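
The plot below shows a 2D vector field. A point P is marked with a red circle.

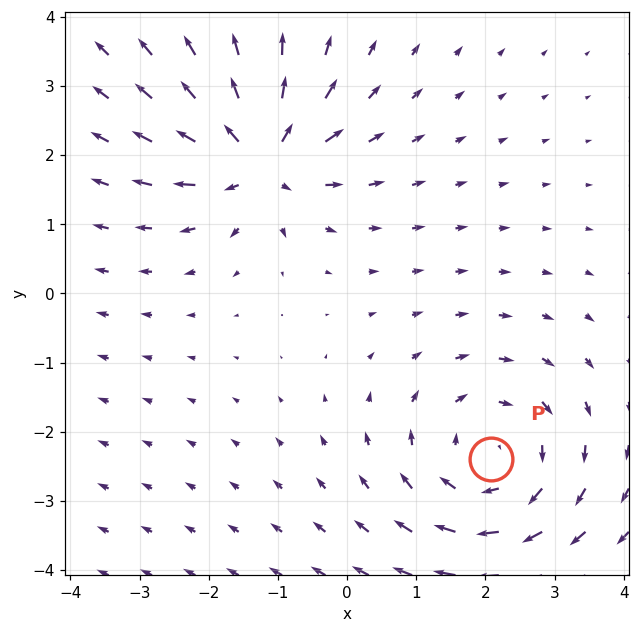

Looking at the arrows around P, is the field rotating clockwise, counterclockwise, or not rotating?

Near P at (2.1, -2.4) the arrows circulate clockwise. The curl (z-component) there is about -3; negative curl means clockwise rotation.

clockwise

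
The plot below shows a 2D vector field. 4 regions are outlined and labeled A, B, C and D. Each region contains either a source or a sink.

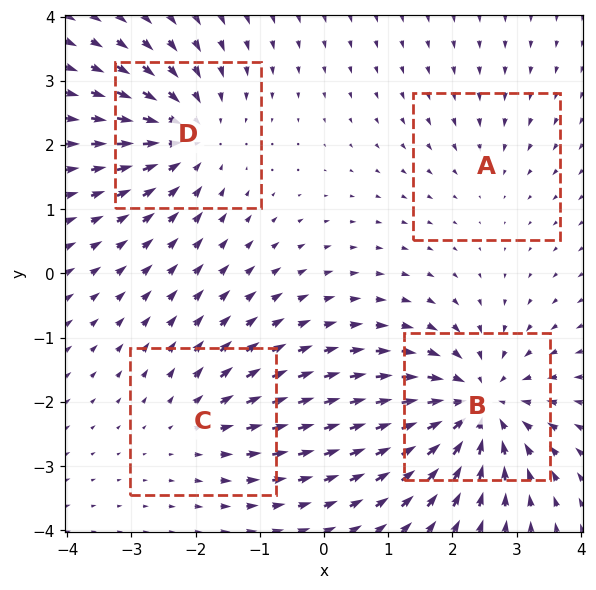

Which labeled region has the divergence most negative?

Divergence at each region's feature centre — A: about -2, B: about -7, C: about +3, D: about -5. Region B is most negative.

B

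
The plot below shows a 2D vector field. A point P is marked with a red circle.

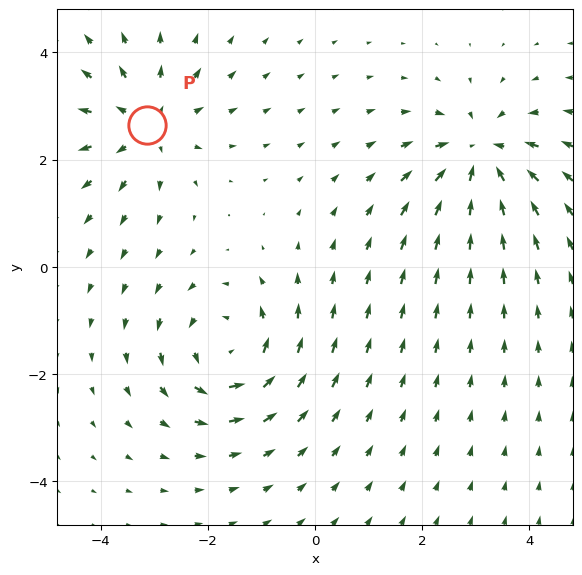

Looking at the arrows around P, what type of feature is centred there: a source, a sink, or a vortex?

source

At P (-3.1, 2.7) the arrows spread outward. Divergence about +4, curl ≈0 — positive divergence with near-zero curl is a source.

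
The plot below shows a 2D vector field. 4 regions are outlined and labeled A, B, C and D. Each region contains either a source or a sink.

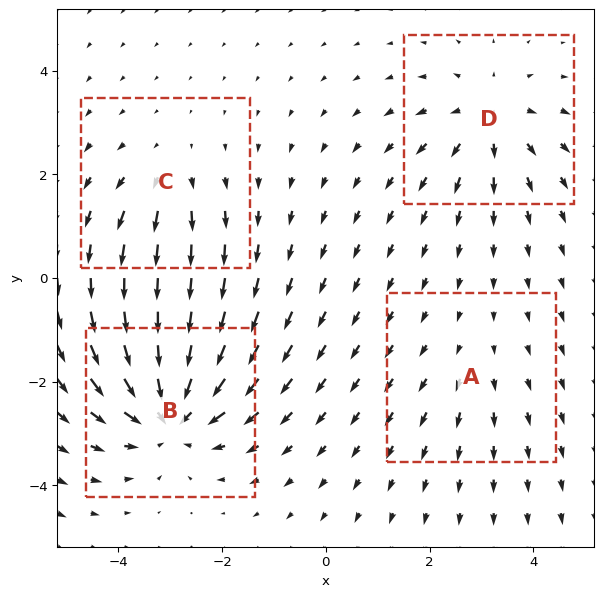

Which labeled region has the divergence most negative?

B

Divergence at each region's feature centre — A: about +2, B: about -7, C: about +3, D: about +4. Region B is most negative.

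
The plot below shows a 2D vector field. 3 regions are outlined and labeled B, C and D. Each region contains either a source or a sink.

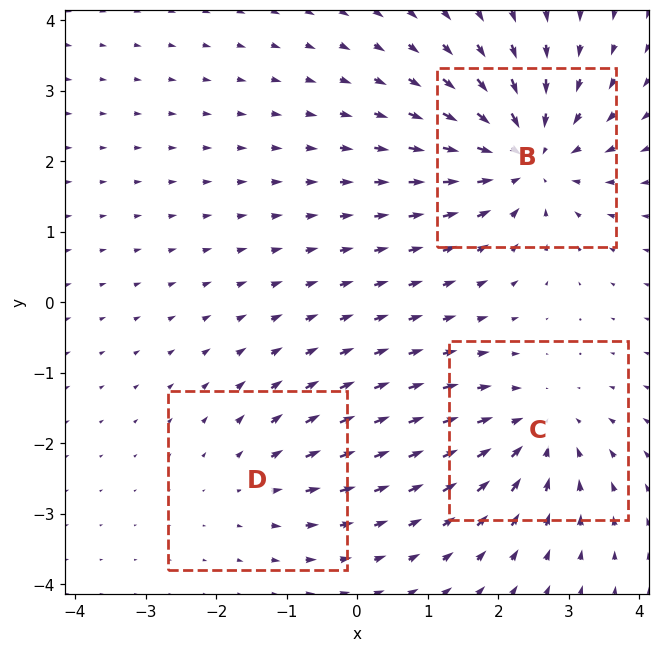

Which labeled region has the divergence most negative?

Divergence at each region's feature centre — B: about -5, C: about -3, D: about +2. Region B is most negative.

B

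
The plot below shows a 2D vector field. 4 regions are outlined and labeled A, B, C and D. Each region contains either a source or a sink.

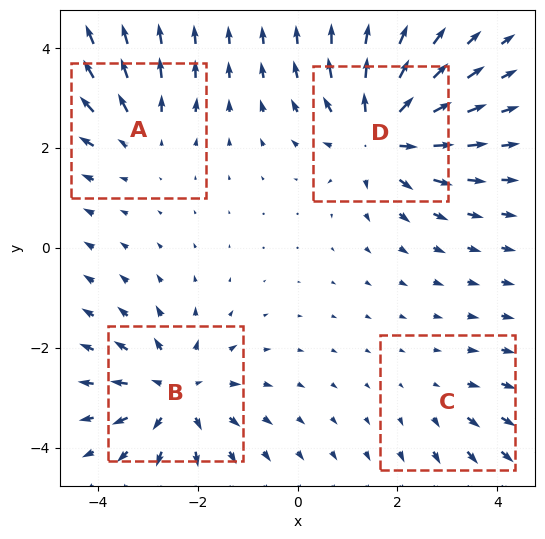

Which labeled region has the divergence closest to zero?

Divergence at each region's feature centre — A: about +4, B: about +6, C: about +2, D: about +7. Region C is closest to zero.

C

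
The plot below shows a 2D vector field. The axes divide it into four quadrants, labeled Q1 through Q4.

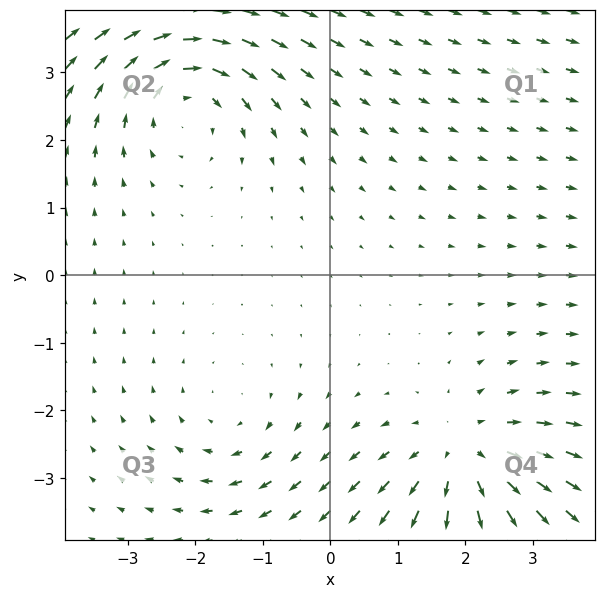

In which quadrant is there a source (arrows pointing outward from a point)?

The source sits at approximately (2.0, -2.7), which lies in quadrant Q4. The divergence there is about +4, positive as expected for a source.

Q4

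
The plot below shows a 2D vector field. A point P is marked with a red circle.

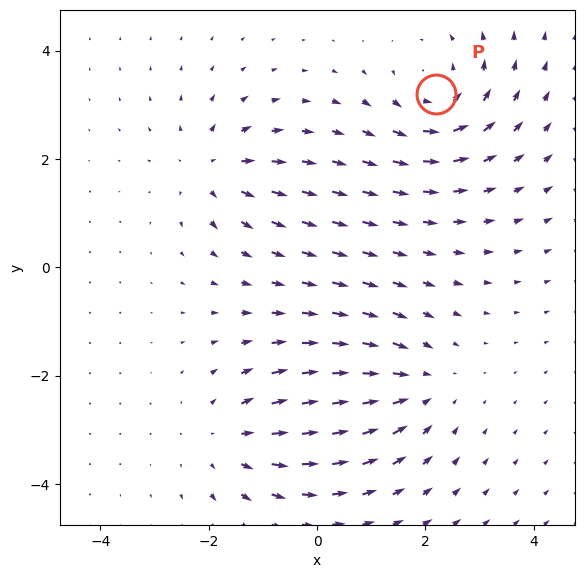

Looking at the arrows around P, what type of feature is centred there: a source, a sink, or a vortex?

vortex

At P (2.2, 3.2) the arrows circulate counterclockwise. Divergence ≈0, curl about +5 — near-zero divergence with nonzero curl is a vortex.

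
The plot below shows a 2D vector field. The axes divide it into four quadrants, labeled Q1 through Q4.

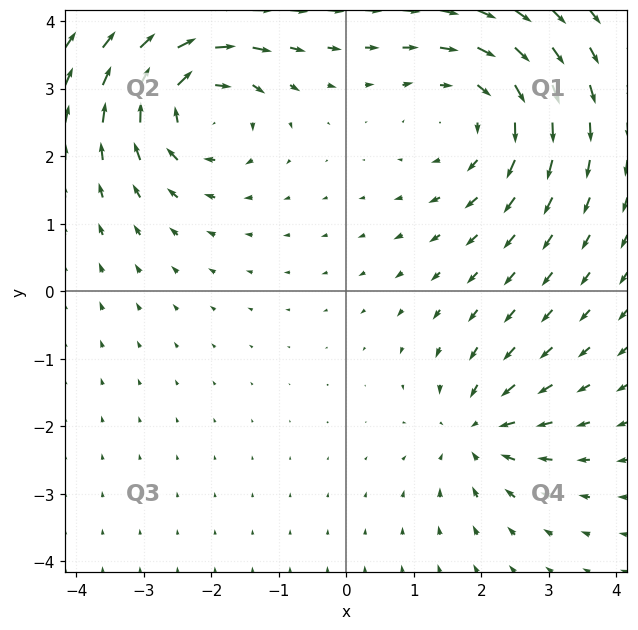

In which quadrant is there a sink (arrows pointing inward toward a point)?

Q4

The sink sits at approximately (1.9, -2.1), which lies in quadrant Q4. The divergence there is about -4, negative as expected for a sink.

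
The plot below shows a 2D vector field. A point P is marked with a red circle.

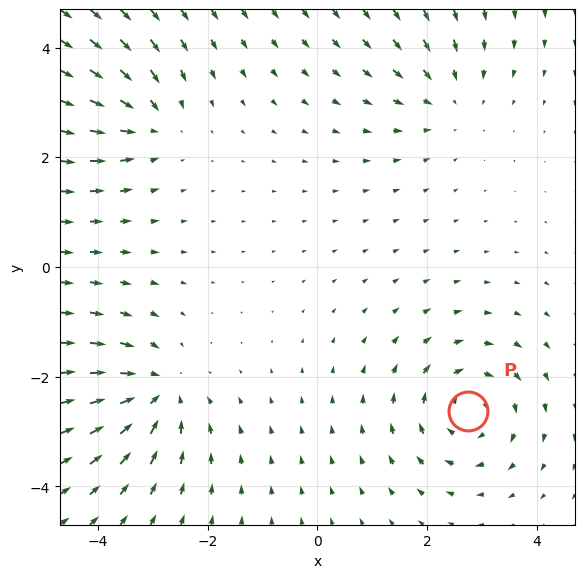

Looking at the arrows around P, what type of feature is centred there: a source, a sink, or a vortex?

At P (2.7, -2.6) the arrows circulate clockwise. Divergence ≈0, curl about -5 — near-zero divergence with nonzero curl is a vortex.

vortex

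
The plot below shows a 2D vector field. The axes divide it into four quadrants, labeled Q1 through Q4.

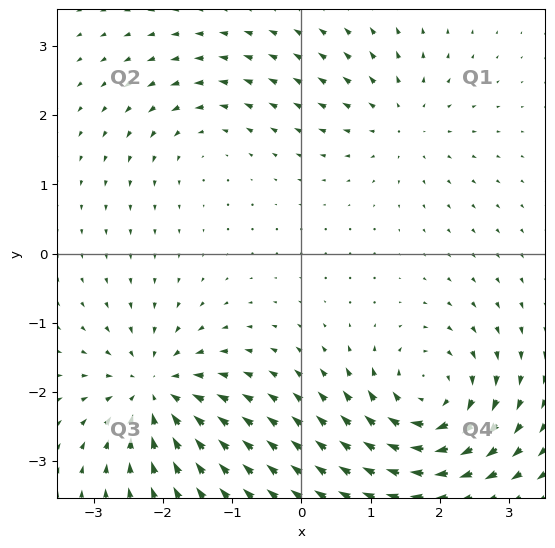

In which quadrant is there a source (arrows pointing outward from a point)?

Q1

The source sits at approximately (1.5, 1.9), which lies in quadrant Q1. The divergence there is about +4, positive as expected for a source.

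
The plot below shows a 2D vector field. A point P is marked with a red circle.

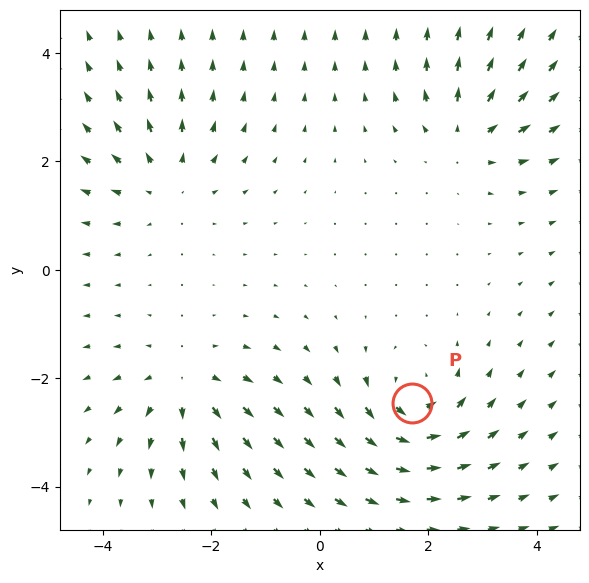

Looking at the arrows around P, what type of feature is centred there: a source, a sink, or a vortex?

vortex

At P (1.7, -2.4) the arrows circulate counterclockwise. Divergence ≈0, curl about +7 — near-zero divergence with nonzero curl is a vortex.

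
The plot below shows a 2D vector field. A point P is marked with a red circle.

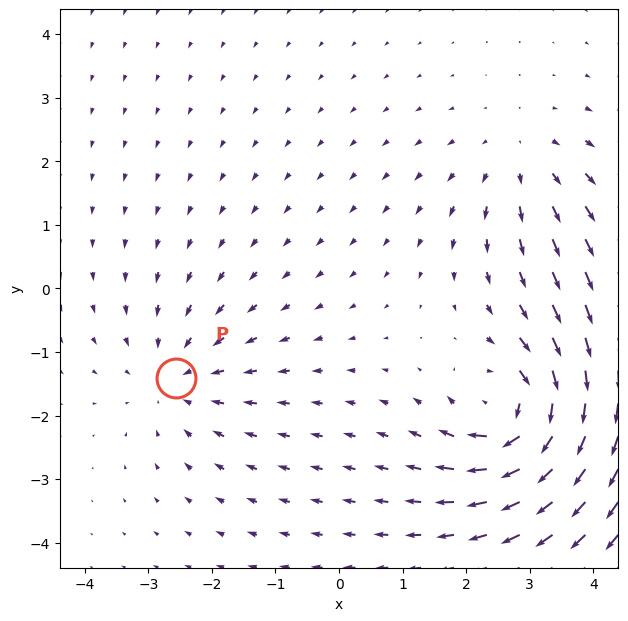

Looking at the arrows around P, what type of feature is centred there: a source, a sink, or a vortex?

At P (-2.6, -1.4) the arrows converge inward. Divergence about -3, curl ≈0 — negative divergence with near-zero curl is a sink.

sink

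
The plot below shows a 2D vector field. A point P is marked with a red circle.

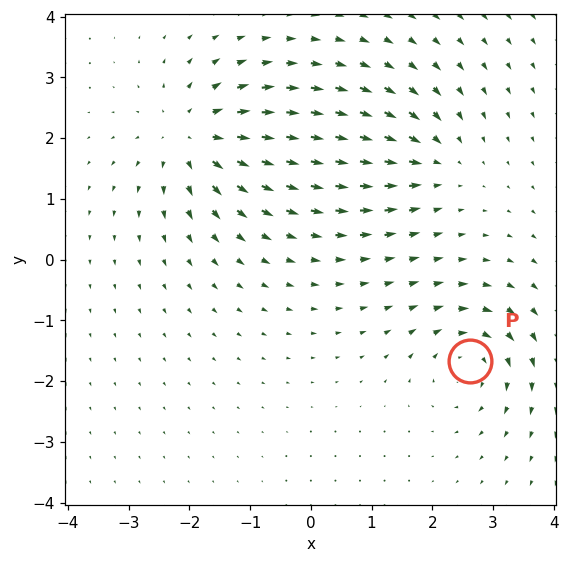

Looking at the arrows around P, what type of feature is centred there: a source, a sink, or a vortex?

vortex

At P (2.6, -1.7) the arrows circulate clockwise. Divergence ≈0, curl about -4 — near-zero divergence with nonzero curl is a vortex.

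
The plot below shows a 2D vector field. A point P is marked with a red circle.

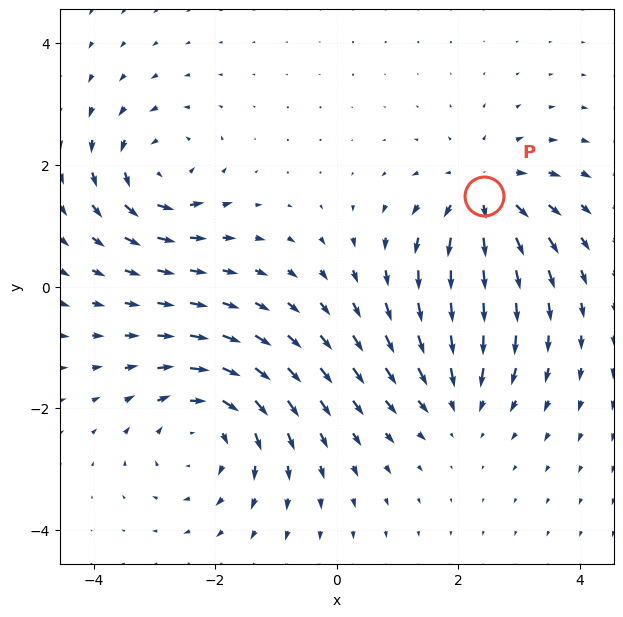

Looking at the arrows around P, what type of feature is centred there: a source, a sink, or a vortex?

source

At P (2.4, 1.5) the arrows spread outward. Divergence about +4, curl ≈0 — positive divergence with near-zero curl is a source.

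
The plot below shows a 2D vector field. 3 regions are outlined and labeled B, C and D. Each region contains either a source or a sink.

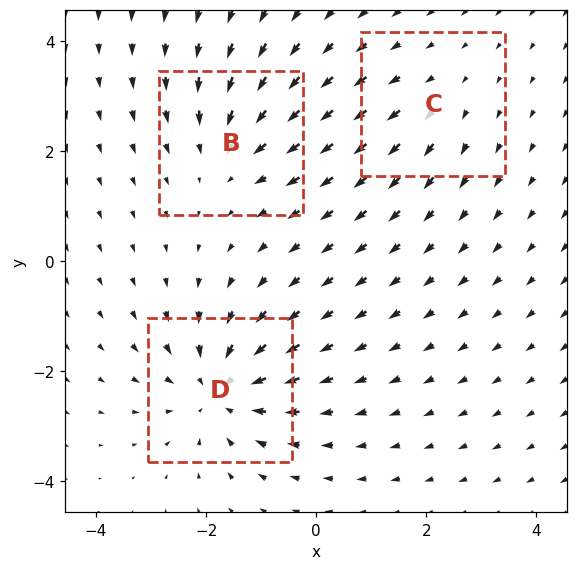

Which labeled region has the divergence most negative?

Divergence at each region's feature centre — B: about -3, C: about +2, D: about -5. Region D is most negative.

D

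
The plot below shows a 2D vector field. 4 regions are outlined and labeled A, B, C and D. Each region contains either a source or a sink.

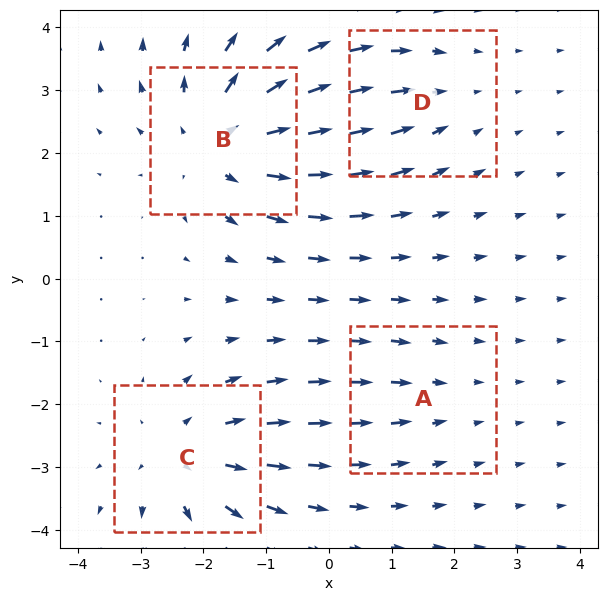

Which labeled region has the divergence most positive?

B

Divergence at each region's feature centre — A: about -2, B: about +6, C: about +4, D: about -3. Region B is most positive.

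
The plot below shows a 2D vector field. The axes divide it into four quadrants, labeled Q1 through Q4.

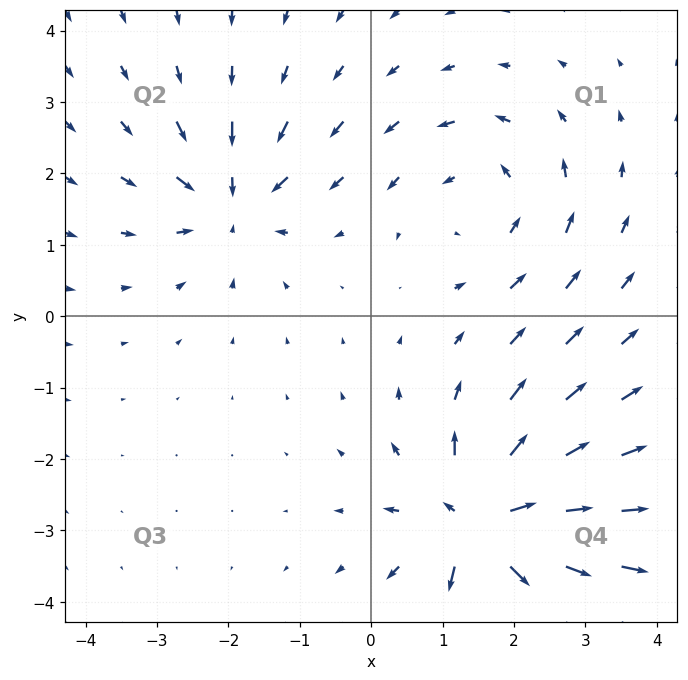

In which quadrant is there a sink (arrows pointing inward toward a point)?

Q2

The sink sits at approximately (-2.0, 1.6), which lies in quadrant Q2. The divergence there is about -4, negative as expected for a sink.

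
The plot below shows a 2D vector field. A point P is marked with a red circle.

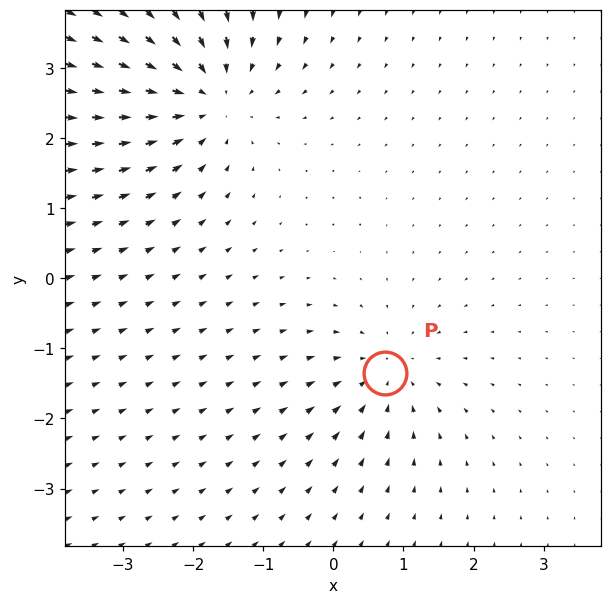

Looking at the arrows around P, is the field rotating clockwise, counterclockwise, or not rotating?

not rotating

Near P at (0.7, -1.4) the arrows show no circulation. The curl there is ≈0.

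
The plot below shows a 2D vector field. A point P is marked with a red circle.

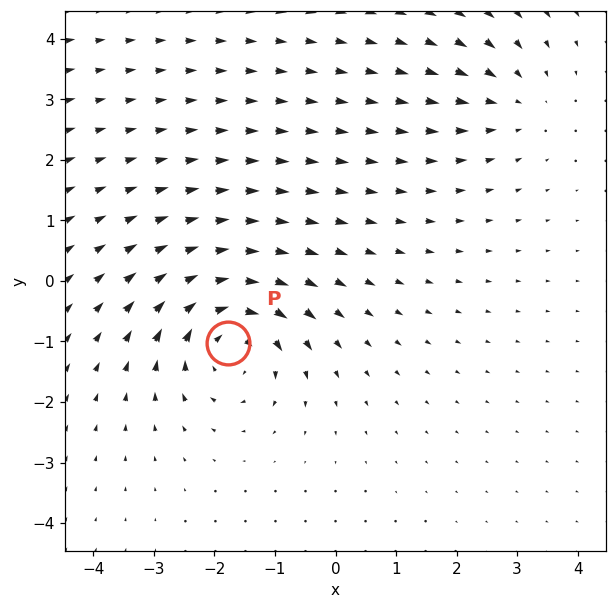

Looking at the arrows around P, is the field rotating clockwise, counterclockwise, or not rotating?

Near P at (-1.8, -1.0) the arrows circulate clockwise. The curl (z-component) there is about -5; negative curl means clockwise rotation.

clockwise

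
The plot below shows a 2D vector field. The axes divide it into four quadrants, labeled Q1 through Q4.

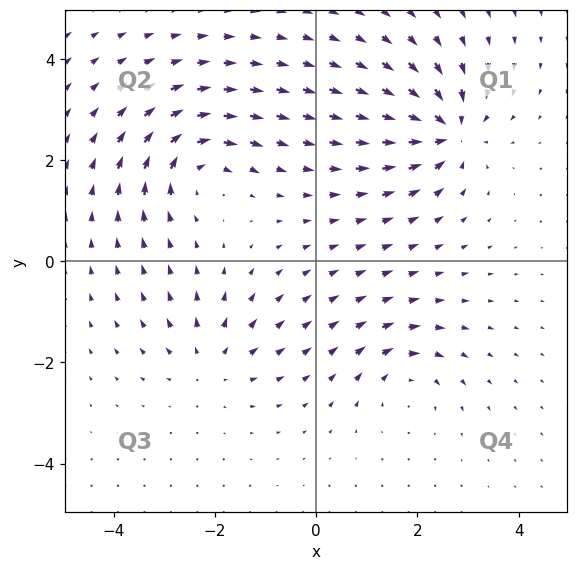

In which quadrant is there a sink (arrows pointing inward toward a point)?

The sink sits at approximately (2.6, 2.6), which lies in quadrant Q1. The divergence there is about -6, negative as expected for a sink.

Q1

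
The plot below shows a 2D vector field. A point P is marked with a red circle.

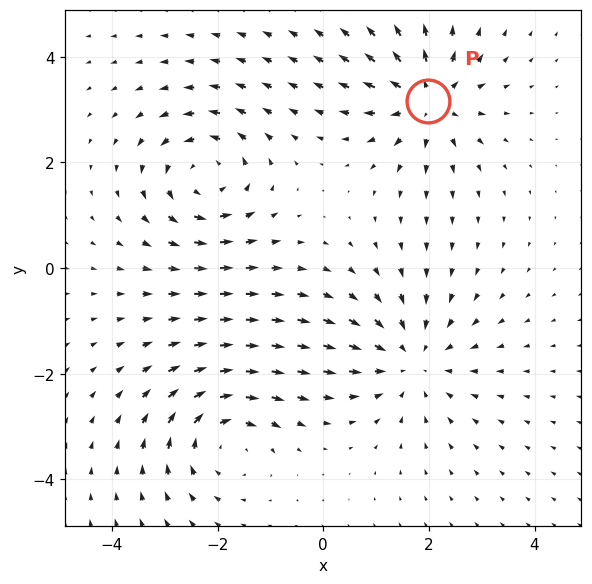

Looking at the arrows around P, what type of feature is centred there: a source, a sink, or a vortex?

At P (2.0, 3.2) the arrows spread outward. Divergence about +5, curl ≈0 — positive divergence with near-zero curl is a source.

source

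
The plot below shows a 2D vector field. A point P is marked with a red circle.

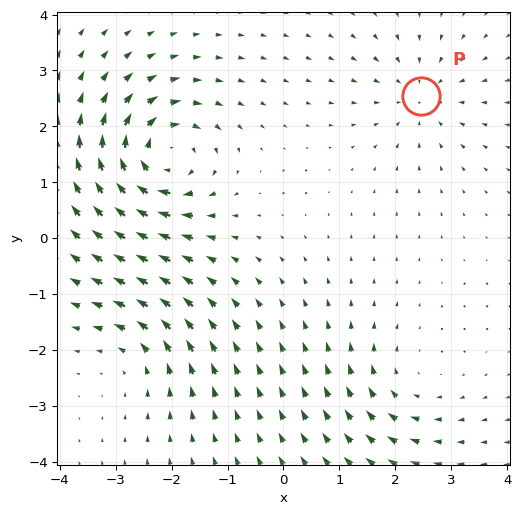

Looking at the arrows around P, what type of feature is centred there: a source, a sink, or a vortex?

At P (2.4, 2.5) the arrows converge inward. Divergence about -3, curl ≈0 — negative divergence with near-zero curl is a sink.

sink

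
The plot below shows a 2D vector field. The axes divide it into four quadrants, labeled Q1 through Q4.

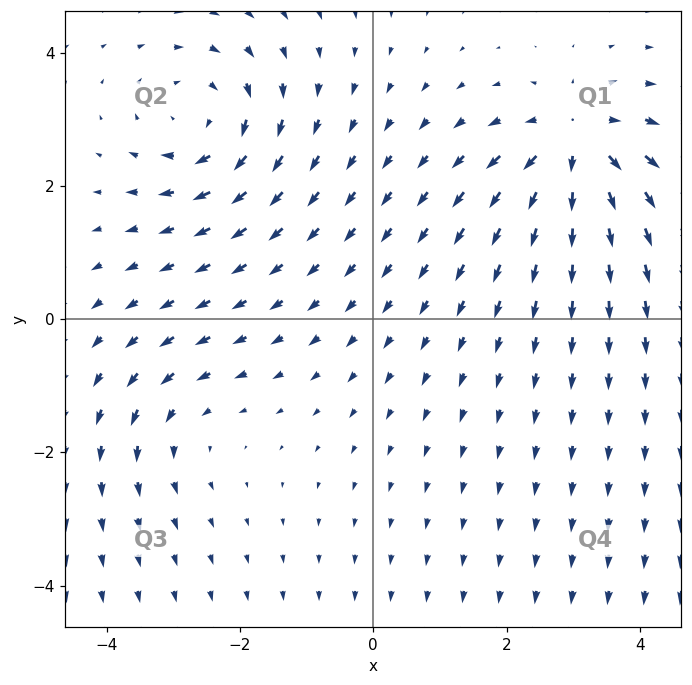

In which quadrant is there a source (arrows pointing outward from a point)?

The source sits at approximately (3.1, 2.6), which lies in quadrant Q1. The divergence there is about +5, positive as expected for a source.

Q1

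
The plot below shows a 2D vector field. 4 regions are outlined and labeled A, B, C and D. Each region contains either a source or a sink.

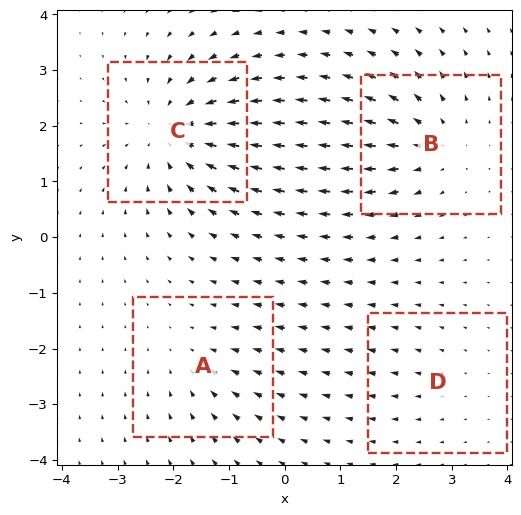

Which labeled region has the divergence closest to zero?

D

Divergence at each region's feature centre — A: about -3, B: about +5, C: about -6, D: about +2. Region D is closest to zero.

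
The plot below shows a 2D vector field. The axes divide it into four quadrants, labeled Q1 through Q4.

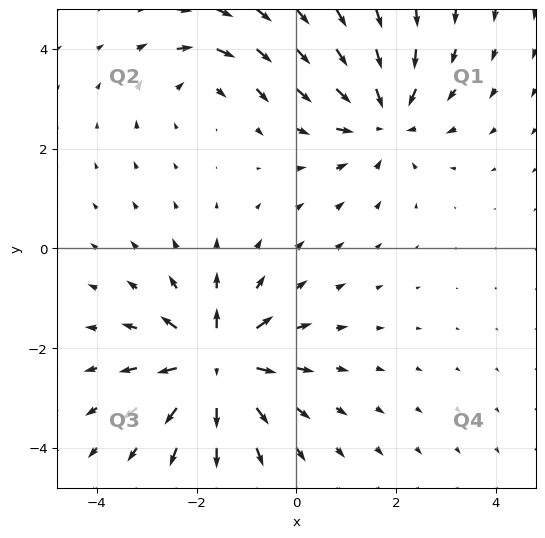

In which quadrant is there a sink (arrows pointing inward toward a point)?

The sink sits at approximately (1.7, 2.6), which lies in quadrant Q1. The divergence there is about -4, negative as expected for a sink.

Q1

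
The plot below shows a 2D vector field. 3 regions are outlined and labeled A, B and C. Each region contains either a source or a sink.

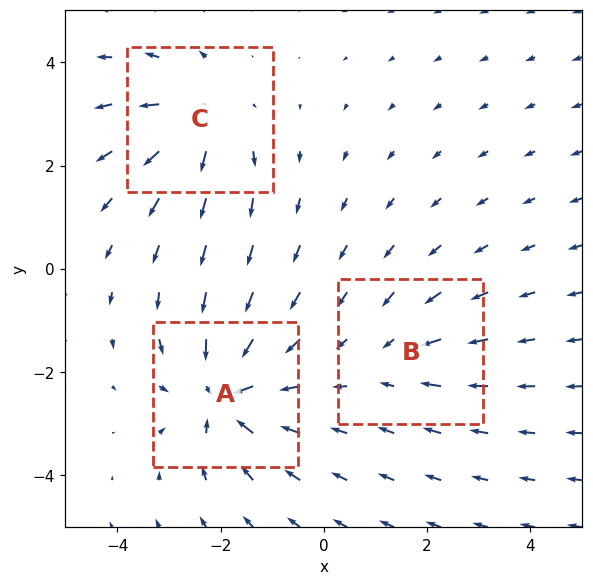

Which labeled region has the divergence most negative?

A

Divergence at each region's feature centre — A: about -5, B: about -2, C: about +4. Region A is most negative.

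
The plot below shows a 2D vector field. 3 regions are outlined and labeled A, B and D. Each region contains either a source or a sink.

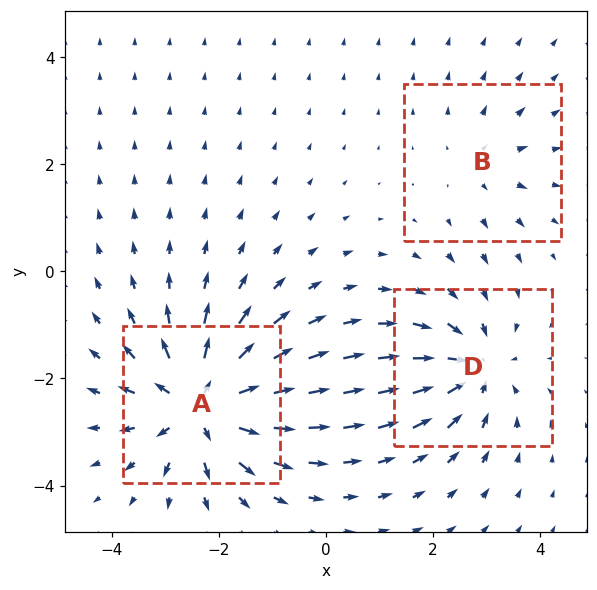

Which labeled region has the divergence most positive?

Divergence at each region's feature centre — A: about +5, B: about +2, D: about -4. Region A is most positive.

A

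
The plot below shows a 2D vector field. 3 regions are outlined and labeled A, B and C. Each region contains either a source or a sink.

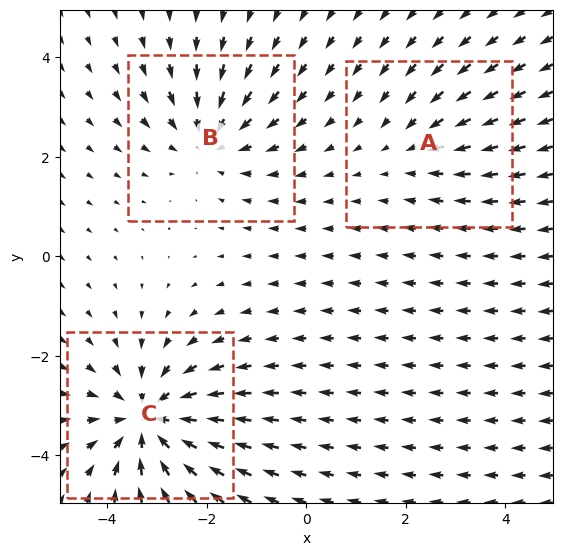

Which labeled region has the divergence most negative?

Divergence at each region's feature centre — A: about -2, B: about -3, C: about -4. Region C is most negative.

C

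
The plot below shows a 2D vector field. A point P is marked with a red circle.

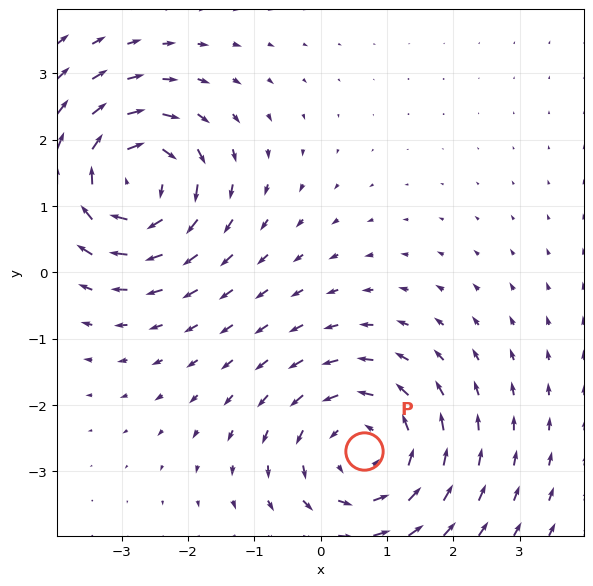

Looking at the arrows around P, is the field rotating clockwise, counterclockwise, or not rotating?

counterclockwise

Near P at (0.6, -2.7) the arrows circulate counterclockwise. The curl (z-component) there is about +3; positive curl means counterclockwise rotation.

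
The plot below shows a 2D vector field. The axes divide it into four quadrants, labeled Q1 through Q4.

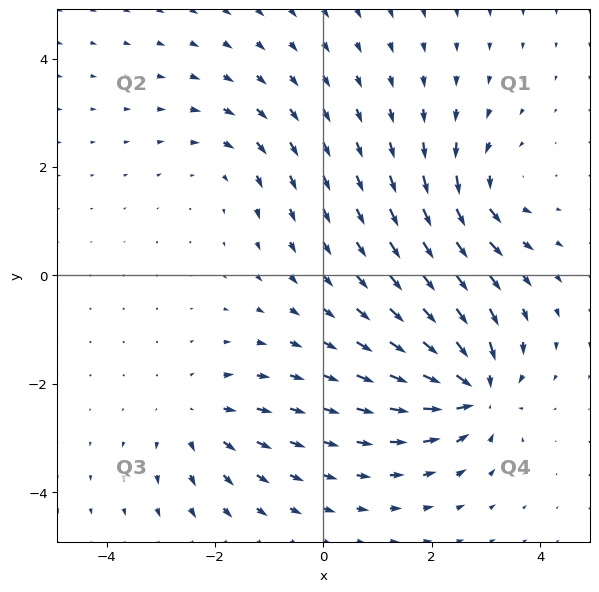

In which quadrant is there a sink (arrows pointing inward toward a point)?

Q4

The sink sits at approximately (2.8, -2.1), which lies in quadrant Q4. The divergence there is about -7, negative as expected for a sink.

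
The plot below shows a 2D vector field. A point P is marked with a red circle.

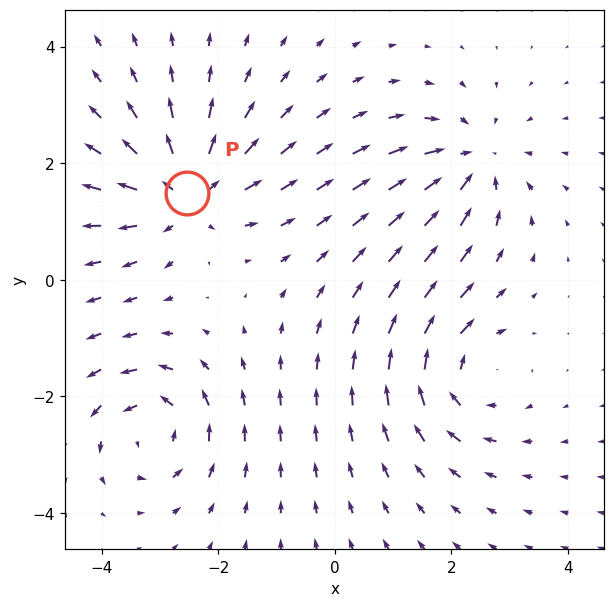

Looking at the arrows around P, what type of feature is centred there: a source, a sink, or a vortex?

At P (-2.5, 1.5) the arrows spread outward. Divergence about +5, curl ≈0 — positive divergence with near-zero curl is a source.

source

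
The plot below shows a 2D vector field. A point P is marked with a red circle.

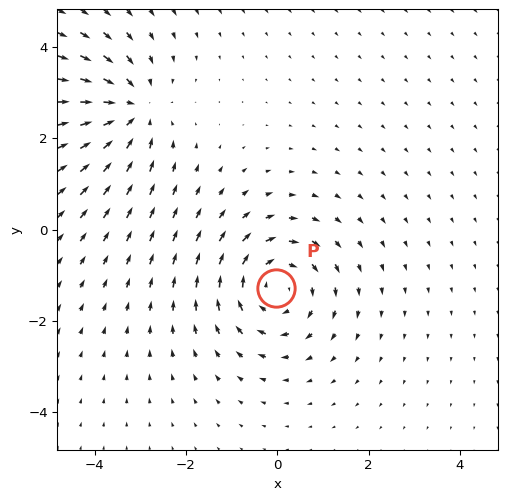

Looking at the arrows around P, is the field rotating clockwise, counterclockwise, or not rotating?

clockwise

Near P at (-0.0, -1.3) the arrows circulate clockwise. The curl (z-component) there is about -4; negative curl means clockwise rotation.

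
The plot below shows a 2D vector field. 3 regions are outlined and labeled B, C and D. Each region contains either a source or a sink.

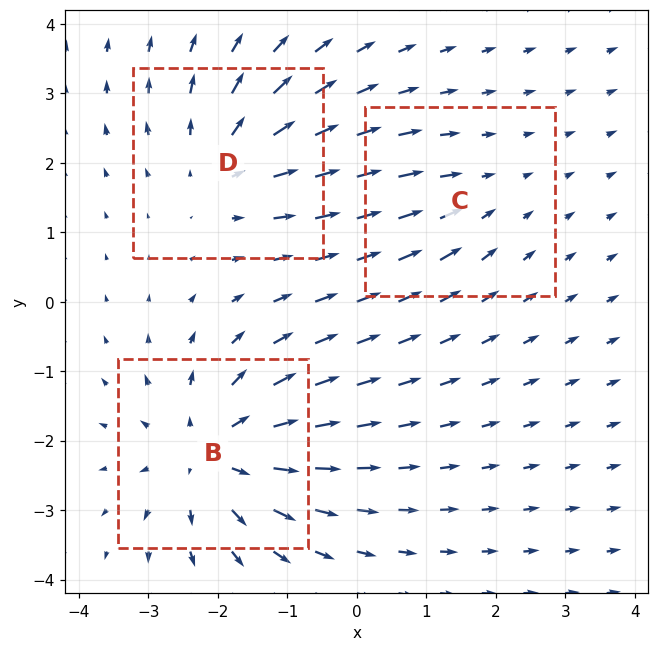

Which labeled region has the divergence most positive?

Divergence at each region's feature centre — B: about +5, C: about -2, D: about +3. Region B is most positive.

B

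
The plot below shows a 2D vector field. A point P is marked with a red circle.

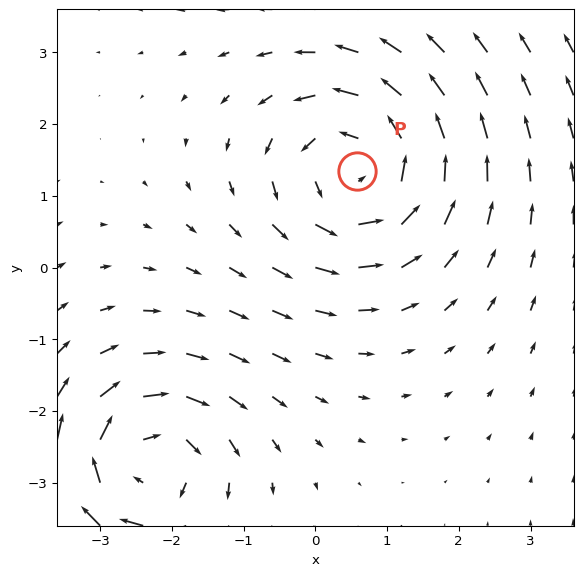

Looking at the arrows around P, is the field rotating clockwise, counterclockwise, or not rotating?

counterclockwise

Near P at (0.6, 1.4) the arrows circulate counterclockwise. The curl (z-component) there is about +4; positive curl means counterclockwise rotation.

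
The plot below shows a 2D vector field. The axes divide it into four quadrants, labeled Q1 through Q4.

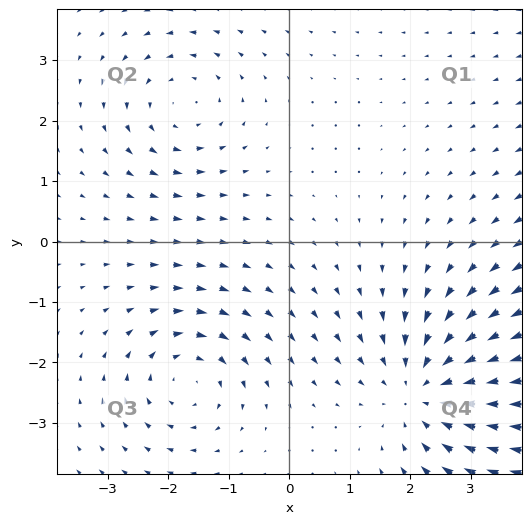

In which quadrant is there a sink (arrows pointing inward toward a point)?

The sink sits at approximately (2.3, -2.5), which lies in quadrant Q4. The divergence there is about -4, negative as expected for a sink.

Q4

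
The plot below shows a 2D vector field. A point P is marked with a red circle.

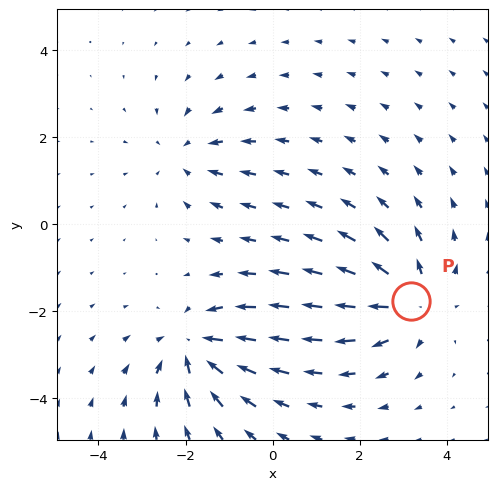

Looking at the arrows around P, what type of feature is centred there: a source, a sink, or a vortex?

At P (3.2, -1.8) the arrows spread outward. Divergence about +5, curl ≈0 — positive divergence with near-zero curl is a source.

source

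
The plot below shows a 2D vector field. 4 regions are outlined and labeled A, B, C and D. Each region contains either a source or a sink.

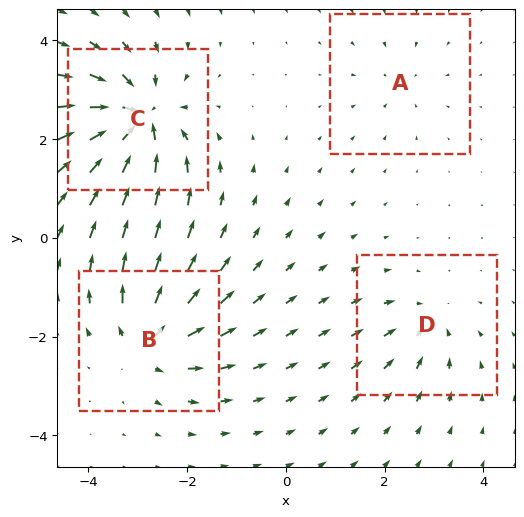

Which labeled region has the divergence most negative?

Divergence at each region's feature centre — A: about -3, B: about +6, C: about -8, D: about -4. Region C is most negative.

C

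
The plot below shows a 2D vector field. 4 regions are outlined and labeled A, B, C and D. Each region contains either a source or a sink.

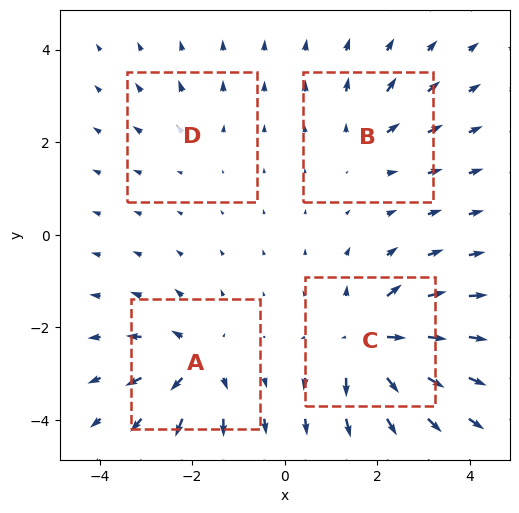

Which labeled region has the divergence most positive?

C

Divergence at each region's feature centre — A: about +6, B: about +4, C: about +8, D: about +2. Region C is most positive.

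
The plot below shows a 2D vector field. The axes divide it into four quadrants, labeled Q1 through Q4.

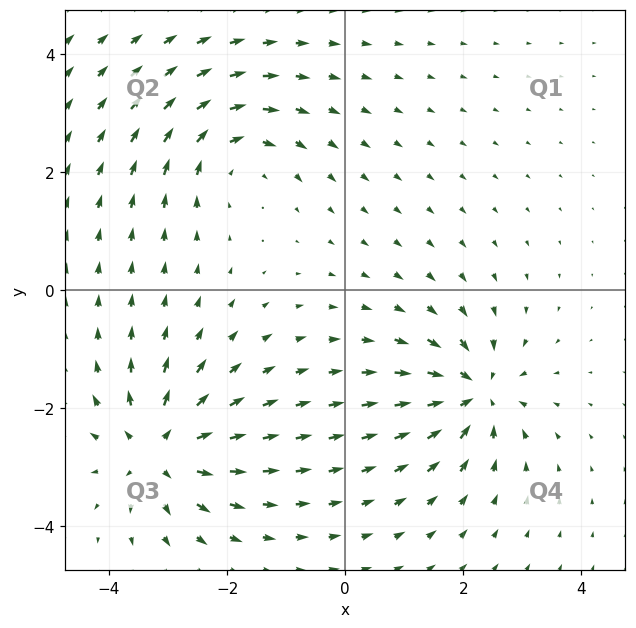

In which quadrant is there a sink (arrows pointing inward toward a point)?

The sink sits at approximately (2.2, -1.7), which lies in quadrant Q4. The divergence there is about -7, negative as expected for a sink.

Q4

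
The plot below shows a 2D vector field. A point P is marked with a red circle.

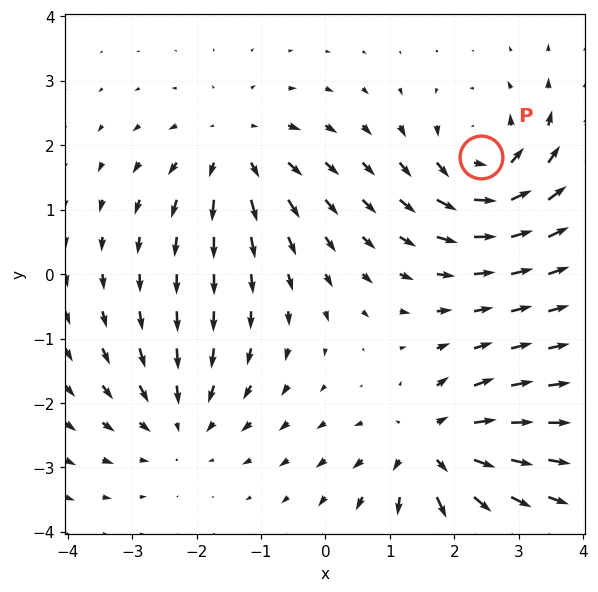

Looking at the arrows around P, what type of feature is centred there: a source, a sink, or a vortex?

At P (2.4, 1.8) the arrows circulate counterclockwise. Divergence ≈0, curl about +6 — near-zero divergence with nonzero curl is a vortex.

vortex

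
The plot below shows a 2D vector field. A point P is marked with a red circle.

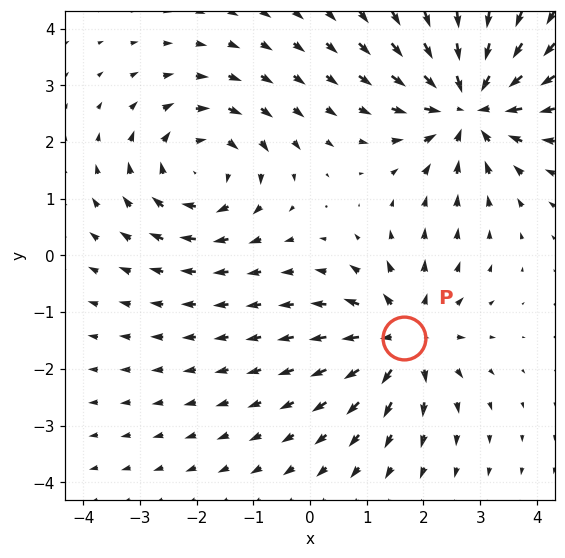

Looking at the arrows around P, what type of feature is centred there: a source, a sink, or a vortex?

source

At P (1.7, -1.4) the arrows spread outward. Divergence about +4, curl ≈0 — positive divergence with near-zero curl is a source.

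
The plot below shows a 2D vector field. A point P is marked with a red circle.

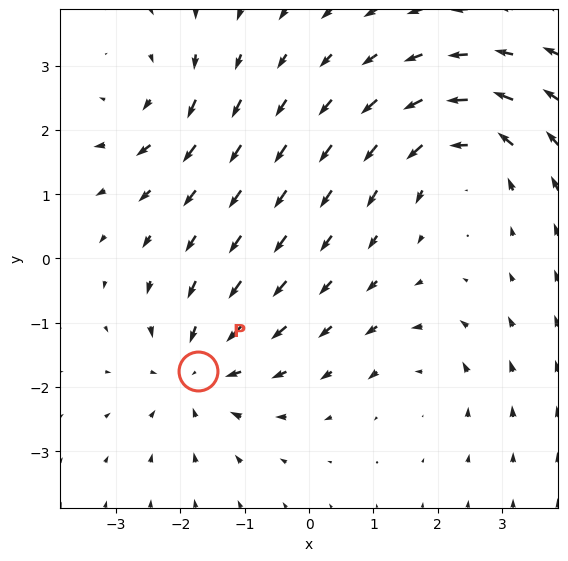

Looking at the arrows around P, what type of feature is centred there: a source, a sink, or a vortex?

At P (-1.7, -1.7) the arrows converge inward. Divergence about -5, curl ≈0 — negative divergence with near-zero curl is a sink.

sink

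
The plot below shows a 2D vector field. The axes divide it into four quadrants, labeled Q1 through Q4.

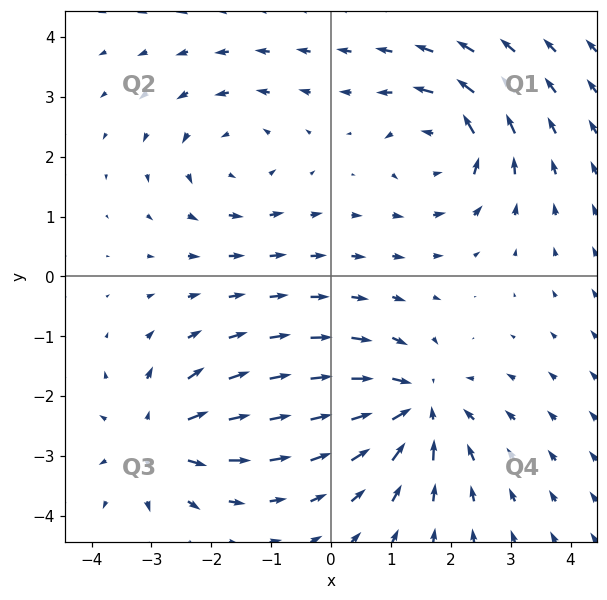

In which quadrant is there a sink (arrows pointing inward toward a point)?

The sink sits at approximately (1.4, -2.2), which lies in quadrant Q4. The divergence there is about -5, negative as expected for a sink.

Q4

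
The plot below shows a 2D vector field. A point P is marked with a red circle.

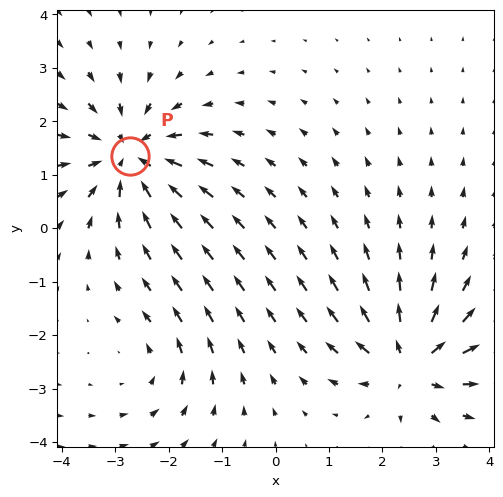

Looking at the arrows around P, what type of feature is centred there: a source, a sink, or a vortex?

At P (-2.7, 1.4) the arrows converge inward. Divergence about -5, curl ≈0 — negative divergence with near-zero curl is a sink.

sink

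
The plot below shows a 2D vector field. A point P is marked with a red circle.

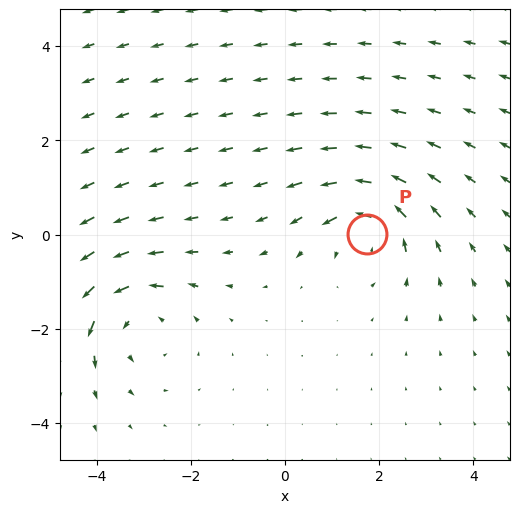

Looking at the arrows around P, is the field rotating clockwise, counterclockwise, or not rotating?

Near P at (1.7, 0.0) the arrows circulate counterclockwise. The curl (z-component) there is about +4; positive curl means counterclockwise rotation.

counterclockwise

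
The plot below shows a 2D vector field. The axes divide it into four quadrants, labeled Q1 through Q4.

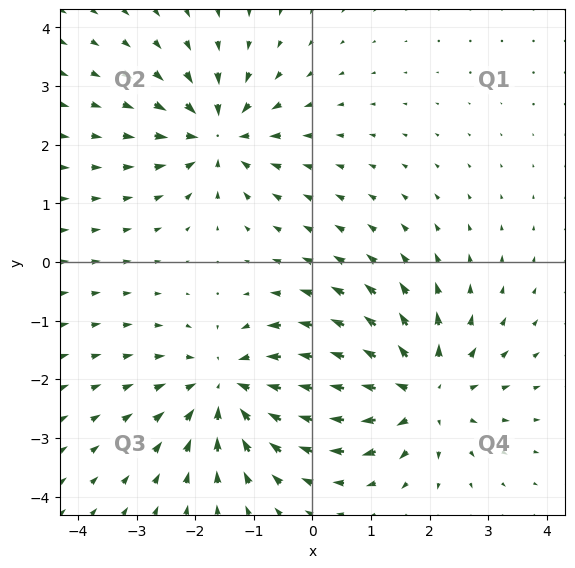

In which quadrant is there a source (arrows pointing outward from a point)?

Q4

The source sits at approximately (1.8, -2.2), which lies in quadrant Q4. The divergence there is about +4, positive as expected for a source.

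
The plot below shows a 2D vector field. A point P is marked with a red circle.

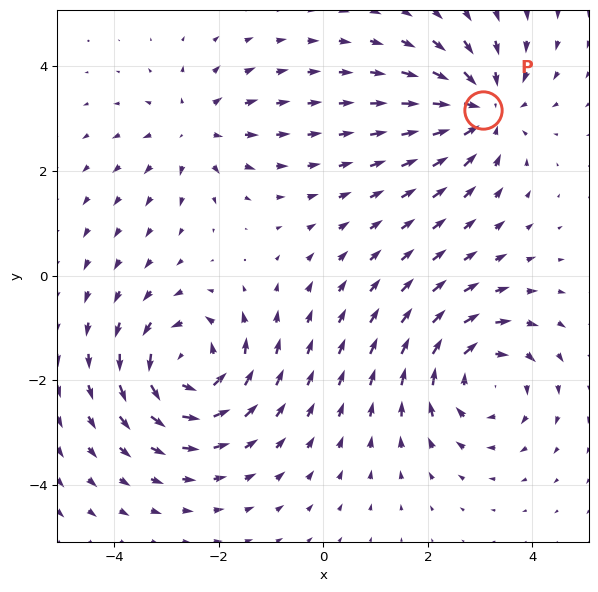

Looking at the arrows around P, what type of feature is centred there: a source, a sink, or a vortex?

At P (3.1, 3.2) the arrows converge inward. Divergence about -4, curl ≈0 — negative divergence with near-zero curl is a sink.

sink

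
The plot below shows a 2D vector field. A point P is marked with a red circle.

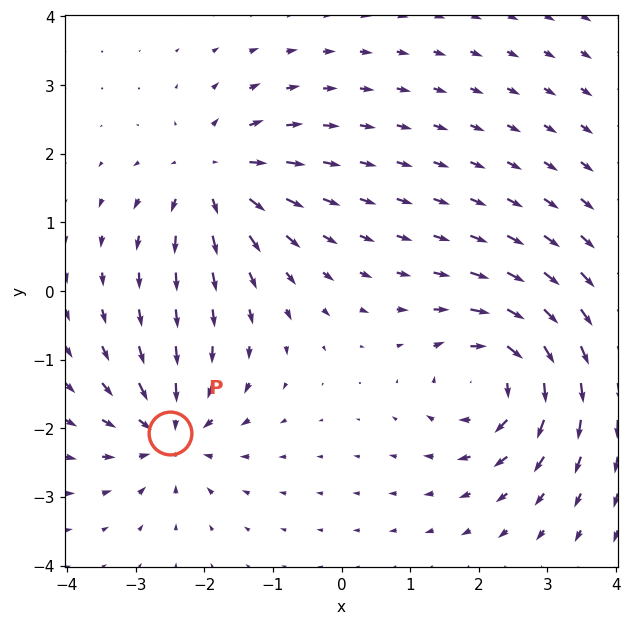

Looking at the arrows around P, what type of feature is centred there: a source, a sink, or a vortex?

At P (-2.5, -2.1) the arrows converge inward. Divergence about -5, curl ≈0 — negative divergence with near-zero curl is a sink.

sink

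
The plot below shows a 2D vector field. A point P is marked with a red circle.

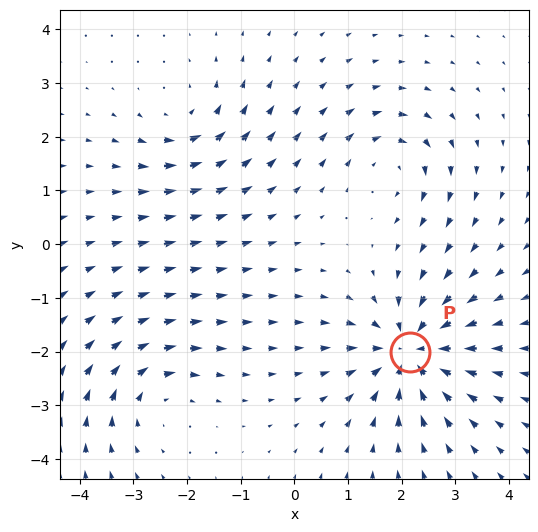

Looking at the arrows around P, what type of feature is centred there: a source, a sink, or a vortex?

sink

At P (2.2, -2.0) the arrows converge inward. Divergence about -6, curl ≈0 — negative divergence with near-zero curl is a sink.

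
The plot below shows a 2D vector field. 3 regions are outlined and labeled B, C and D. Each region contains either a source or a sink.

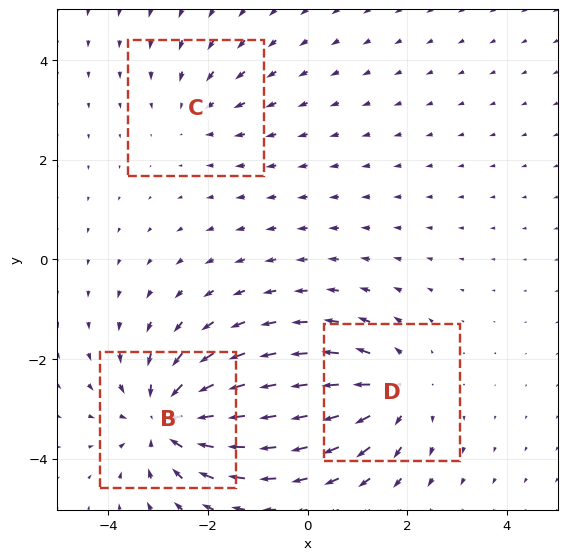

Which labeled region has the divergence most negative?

B

Divergence at each region's feature centre — B: about -4, C: about -2, D: about +3. Region B is most negative.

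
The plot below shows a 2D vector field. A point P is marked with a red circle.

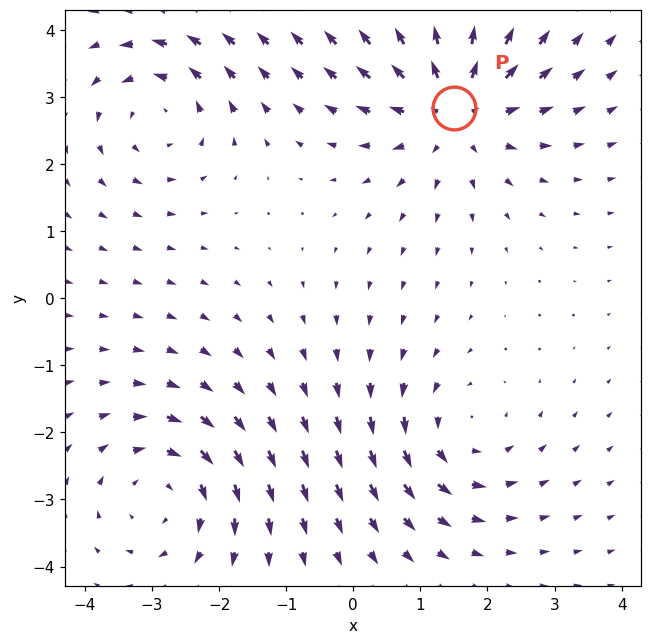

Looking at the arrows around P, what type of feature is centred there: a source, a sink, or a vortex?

At P (1.5, 2.8) the arrows spread outward. Divergence about +4, curl ≈0 — positive divergence with near-zero curl is a source.

source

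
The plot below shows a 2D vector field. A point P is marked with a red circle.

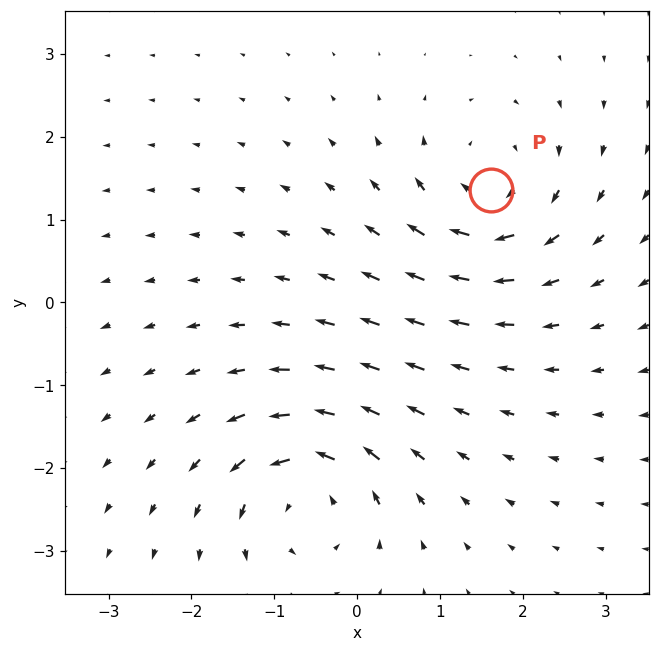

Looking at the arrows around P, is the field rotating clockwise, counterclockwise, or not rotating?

clockwise

Near P at (1.6, 1.4) the arrows circulate clockwise. The curl (z-component) there is about -5; negative curl means clockwise rotation.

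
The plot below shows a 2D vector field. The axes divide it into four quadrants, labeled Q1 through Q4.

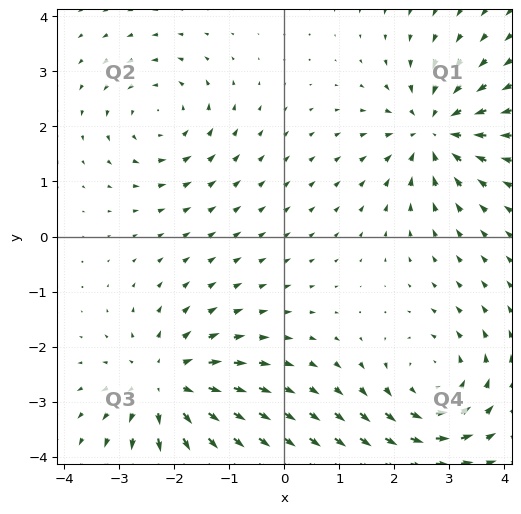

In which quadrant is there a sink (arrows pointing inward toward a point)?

The sink sits at approximately (2.7, 1.9), which lies in quadrant Q1. The divergence there is about -5, negative as expected for a sink.

Q1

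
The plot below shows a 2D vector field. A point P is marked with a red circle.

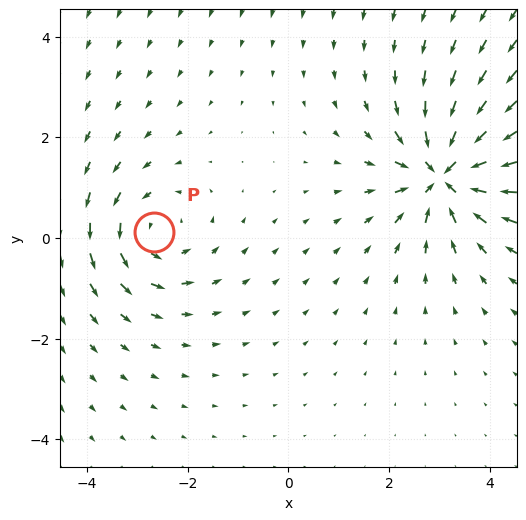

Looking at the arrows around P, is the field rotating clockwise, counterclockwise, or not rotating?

Near P at (-2.7, 0.1) the arrows circulate counterclockwise. The curl (z-component) there is about +3; positive curl means counterclockwise rotation.

counterclockwise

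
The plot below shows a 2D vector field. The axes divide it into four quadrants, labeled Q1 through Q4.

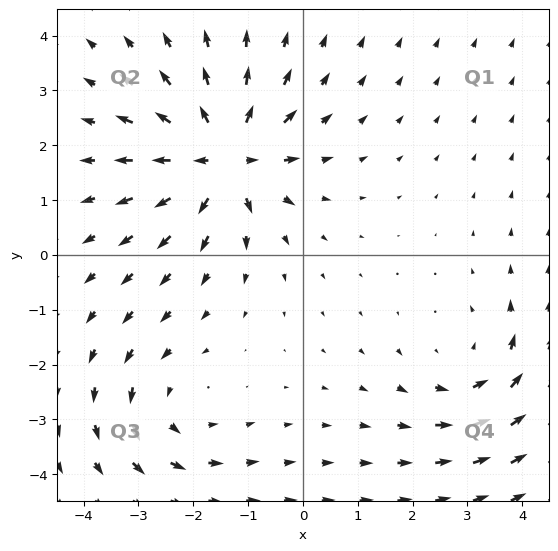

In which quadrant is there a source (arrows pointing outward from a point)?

Q2

The source sits at approximately (-1.5, 1.8), which lies in quadrant Q2. The divergence there is about +5, positive as expected for a source.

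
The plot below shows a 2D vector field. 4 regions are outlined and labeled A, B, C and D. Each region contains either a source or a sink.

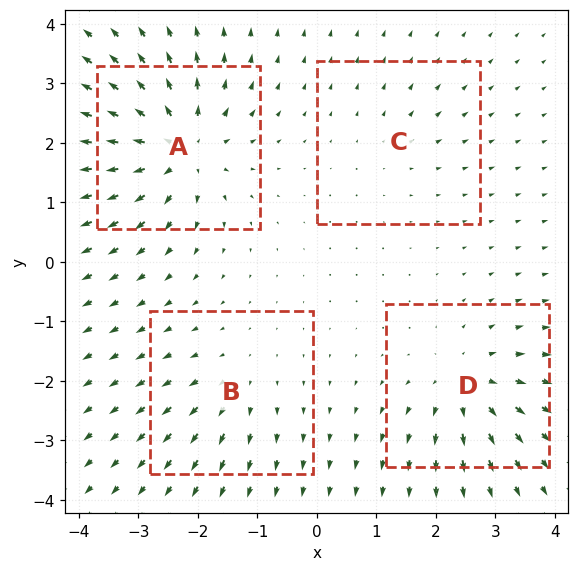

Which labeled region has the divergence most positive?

Divergence at each region's feature centre — A: about +8, B: about +3, C: about +2, D: about +6. Region A is most positive.

A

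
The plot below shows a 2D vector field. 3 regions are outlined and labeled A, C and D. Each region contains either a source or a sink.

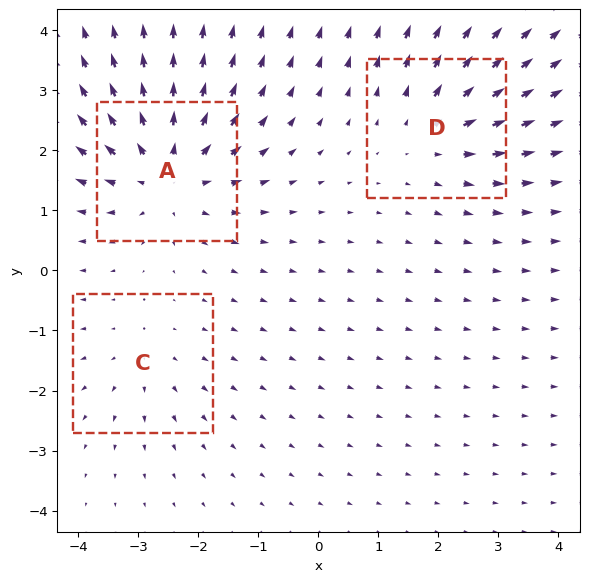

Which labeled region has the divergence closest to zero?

Divergence at each region's feature centre — A: about +5, C: about +2, D: about +3. Region C is closest to zero.

C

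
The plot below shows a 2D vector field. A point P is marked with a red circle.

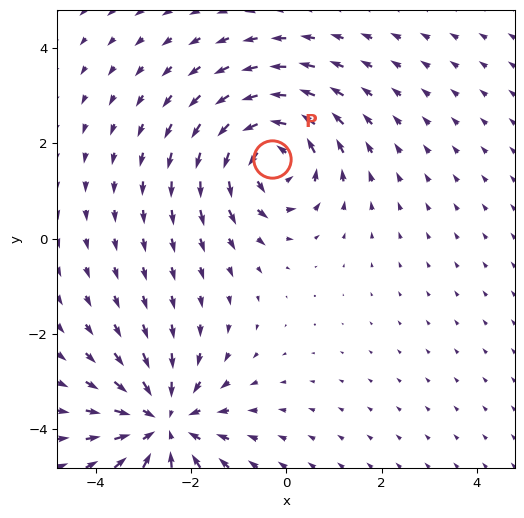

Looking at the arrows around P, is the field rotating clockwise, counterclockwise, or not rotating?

counterclockwise

Near P at (-0.3, 1.7) the arrows circulate counterclockwise. The curl (z-component) there is about +5; positive curl means counterclockwise rotation.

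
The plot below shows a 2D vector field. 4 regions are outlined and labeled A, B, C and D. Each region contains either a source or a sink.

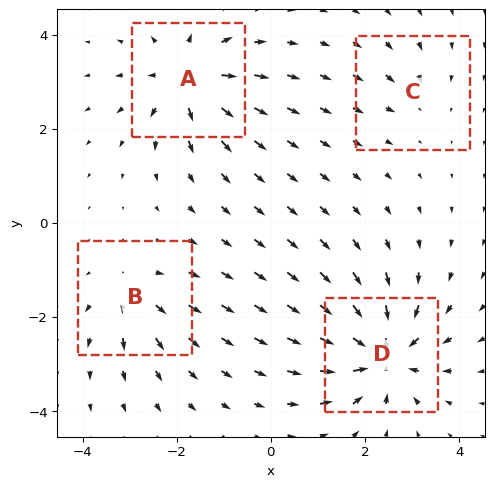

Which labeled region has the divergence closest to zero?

Divergence at each region's feature centre — A: about +7, B: about +4, C: about -3, D: about -8. Region C is closest to zero.

C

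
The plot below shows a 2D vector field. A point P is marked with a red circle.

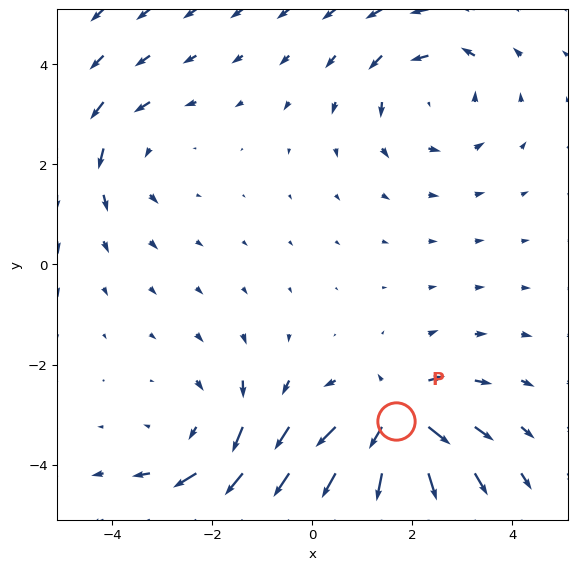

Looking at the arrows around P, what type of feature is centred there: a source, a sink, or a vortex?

source

At P (1.7, -3.1) the arrows spread outward. Divergence about +6, curl ≈0 — positive divergence with near-zero curl is a source.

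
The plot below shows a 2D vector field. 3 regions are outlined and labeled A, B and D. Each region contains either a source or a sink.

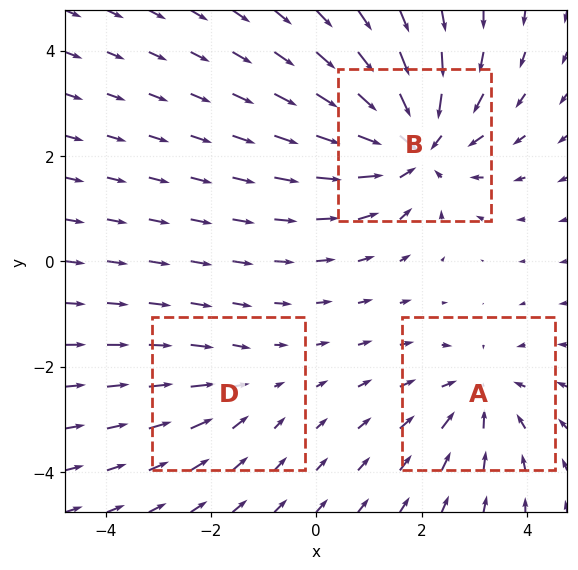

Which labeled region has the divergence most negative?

Divergence at each region's feature centre — A: about -3, B: about -5, D: about -2. Region B is most negative.

B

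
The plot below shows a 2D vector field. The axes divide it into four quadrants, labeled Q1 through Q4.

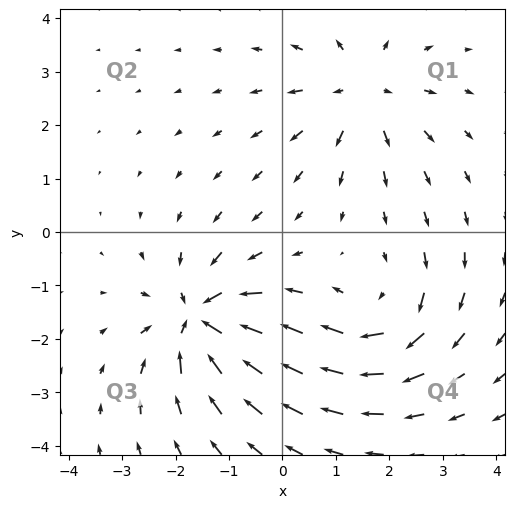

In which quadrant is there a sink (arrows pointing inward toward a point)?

Q3

The sink sits at approximately (-1.5, -1.6), which lies in quadrant Q3. The divergence there is about -6, negative as expected for a sink.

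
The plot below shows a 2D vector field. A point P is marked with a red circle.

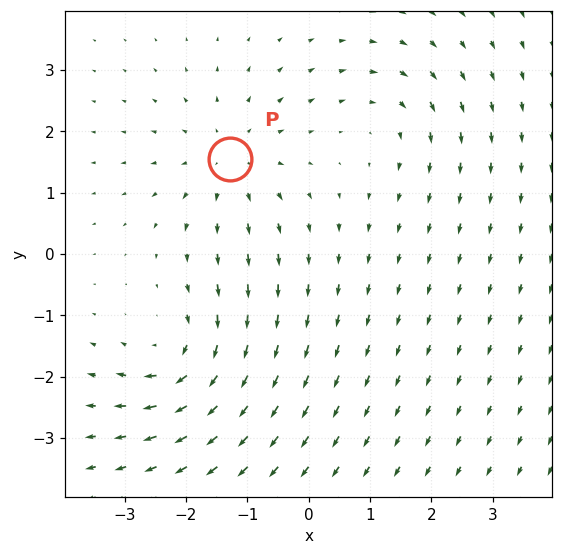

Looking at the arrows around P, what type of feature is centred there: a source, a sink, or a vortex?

At P (-1.3, 1.5) the arrows spread outward. Divergence about +3, curl ≈0 — positive divergence with near-zero curl is a source.

source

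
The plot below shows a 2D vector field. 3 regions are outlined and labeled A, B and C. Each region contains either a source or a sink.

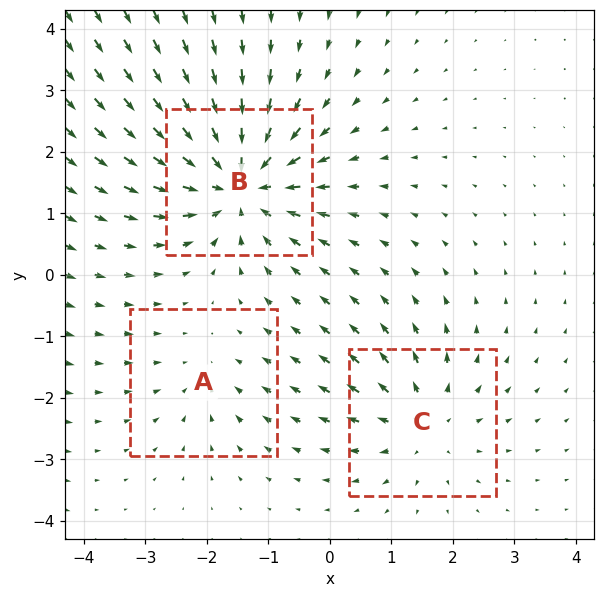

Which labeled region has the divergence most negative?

B

Divergence at each region's feature centre — A: about -2, B: about -5, C: about +3. Region B is most negative.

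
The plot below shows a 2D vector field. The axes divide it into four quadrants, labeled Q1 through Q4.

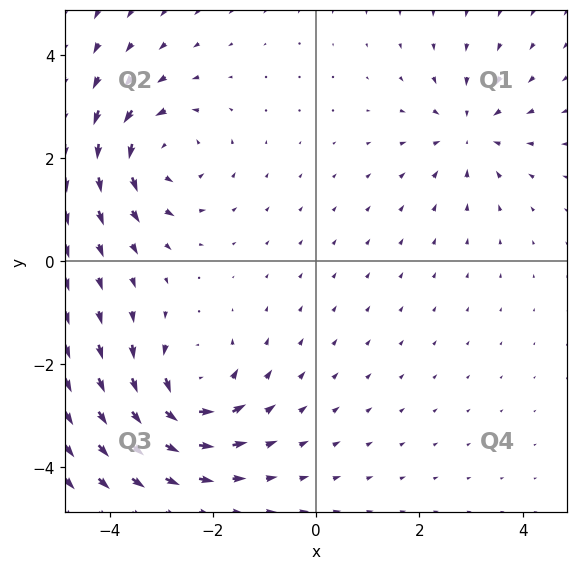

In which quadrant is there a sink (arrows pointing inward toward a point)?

Q1

The sink sits at approximately (3.0, 2.5), which lies in quadrant Q1. The divergence there is about -4, negative as expected for a sink.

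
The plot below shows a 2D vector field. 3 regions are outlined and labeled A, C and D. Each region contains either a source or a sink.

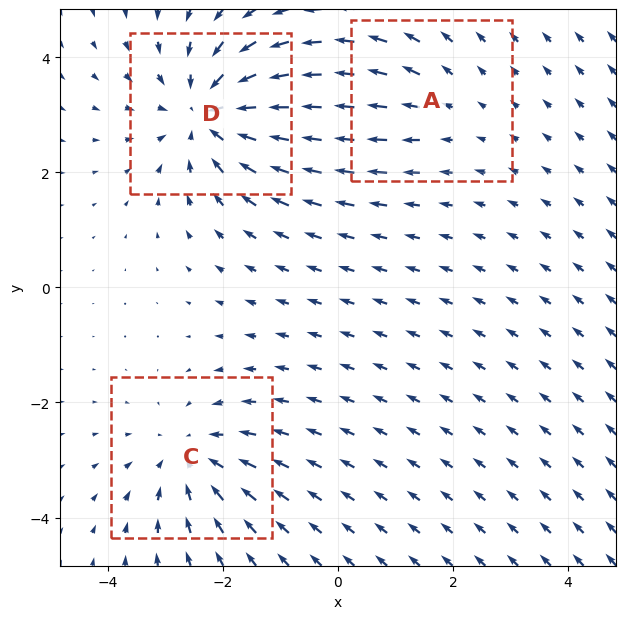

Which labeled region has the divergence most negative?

D

Divergence at each region's feature centre — A: about +2, C: about -3, D: about -4. Region D is most negative.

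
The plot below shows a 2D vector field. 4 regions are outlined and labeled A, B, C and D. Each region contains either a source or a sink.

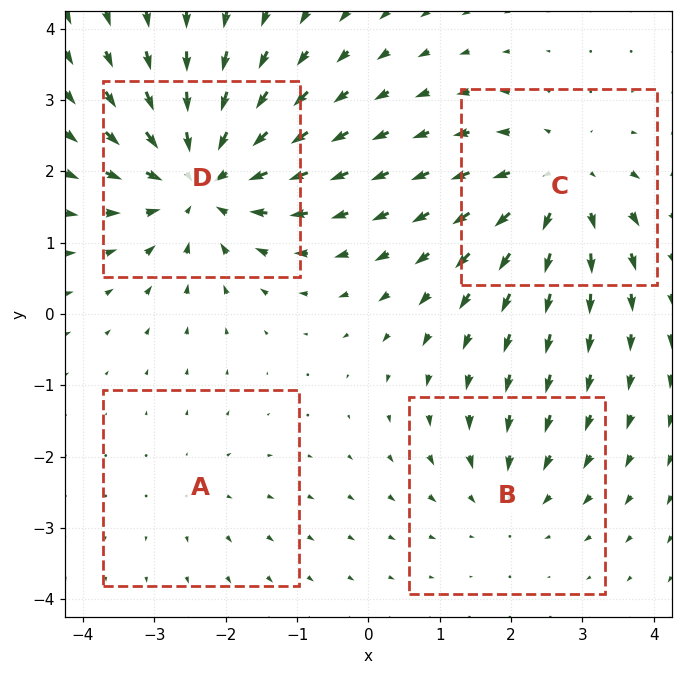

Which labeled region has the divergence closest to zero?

A

Divergence at each region's feature centre — A: about +2, B: about -3, C: about +5, D: about -7. Region A is closest to zero.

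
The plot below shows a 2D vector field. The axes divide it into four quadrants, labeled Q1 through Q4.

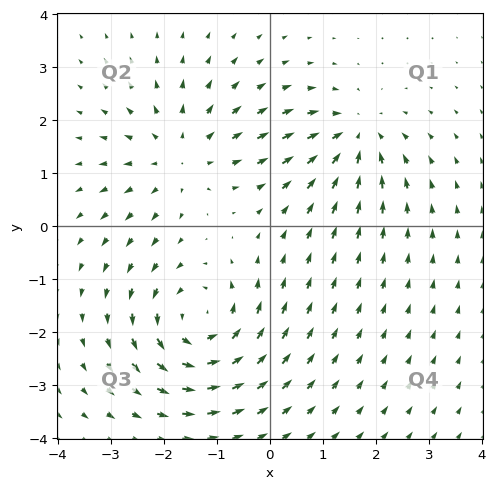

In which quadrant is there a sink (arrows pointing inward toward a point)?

Q1

The sink sits at approximately (1.6, 1.7), which lies in quadrant Q1. The divergence there is about -4, negative as expected for a sink.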